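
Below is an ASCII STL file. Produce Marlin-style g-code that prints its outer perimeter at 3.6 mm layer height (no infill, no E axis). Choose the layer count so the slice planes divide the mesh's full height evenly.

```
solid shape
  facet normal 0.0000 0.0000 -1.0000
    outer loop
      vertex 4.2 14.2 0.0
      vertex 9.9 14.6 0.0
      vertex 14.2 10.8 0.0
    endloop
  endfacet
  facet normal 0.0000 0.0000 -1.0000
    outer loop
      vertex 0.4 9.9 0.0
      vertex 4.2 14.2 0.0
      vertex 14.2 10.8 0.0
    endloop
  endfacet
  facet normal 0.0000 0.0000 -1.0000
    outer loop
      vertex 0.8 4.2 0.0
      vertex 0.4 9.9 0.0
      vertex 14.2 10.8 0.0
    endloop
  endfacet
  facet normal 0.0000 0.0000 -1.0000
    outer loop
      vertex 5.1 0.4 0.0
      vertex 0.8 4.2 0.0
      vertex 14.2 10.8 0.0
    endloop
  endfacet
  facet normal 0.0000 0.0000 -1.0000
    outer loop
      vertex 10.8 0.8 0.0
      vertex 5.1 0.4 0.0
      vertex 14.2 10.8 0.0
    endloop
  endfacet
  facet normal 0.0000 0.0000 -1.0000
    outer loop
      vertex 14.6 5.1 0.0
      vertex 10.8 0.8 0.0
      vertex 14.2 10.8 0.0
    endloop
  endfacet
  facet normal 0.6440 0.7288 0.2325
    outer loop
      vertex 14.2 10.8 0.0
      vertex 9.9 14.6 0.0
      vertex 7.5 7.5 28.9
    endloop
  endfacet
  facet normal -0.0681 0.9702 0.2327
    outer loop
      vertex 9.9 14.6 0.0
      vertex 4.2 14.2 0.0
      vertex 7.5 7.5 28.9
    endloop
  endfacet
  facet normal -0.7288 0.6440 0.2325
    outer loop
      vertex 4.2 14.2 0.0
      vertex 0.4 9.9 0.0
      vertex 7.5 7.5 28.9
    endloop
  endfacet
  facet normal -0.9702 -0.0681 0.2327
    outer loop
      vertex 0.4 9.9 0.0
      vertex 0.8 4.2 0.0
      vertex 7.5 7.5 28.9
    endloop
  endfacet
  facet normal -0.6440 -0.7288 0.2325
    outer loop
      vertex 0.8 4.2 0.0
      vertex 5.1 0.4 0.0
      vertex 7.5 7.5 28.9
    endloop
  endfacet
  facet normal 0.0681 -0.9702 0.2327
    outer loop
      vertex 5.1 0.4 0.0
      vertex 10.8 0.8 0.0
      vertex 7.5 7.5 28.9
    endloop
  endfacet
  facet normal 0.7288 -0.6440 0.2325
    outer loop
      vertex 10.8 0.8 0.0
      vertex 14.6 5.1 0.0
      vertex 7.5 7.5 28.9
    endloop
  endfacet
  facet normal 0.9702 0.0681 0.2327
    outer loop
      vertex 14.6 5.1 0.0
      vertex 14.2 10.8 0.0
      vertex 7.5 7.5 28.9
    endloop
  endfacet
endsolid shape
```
; perimeter-only toolpath
G21 ; units = mm
G90 ; absolute positioning
G28 ; home
; layer 1
G0 Z3.6
G0 X13.4 Y10.4
G1 X9.6 Y13.7
G1 X4.6 Y13.4
G1 X1.3 Y9.6
G1 X1.6 Y4.6
G1 X5.4 Y1.3
G1 X10.4 Y1.6
G1 X13.7 Y5.4
G1 X13.4 Y10.4
; layer 2
G0 Z7.2
G0 X12.5 Y10.0
G1 X9.3 Y12.8
G1 X5.0 Y12.5
G1 X2.2 Y9.3
G1 X2.5 Y5.0
G1 X5.7 Y2.2
G1 X10.0 Y2.5
G1 X12.8 Y5.7
G1 X12.5 Y10.0
; layer 3
G0 Z10.8
G0 X11.7 Y9.6
G1 X9.0 Y11.9
G1 X5.4 Y11.7
G1 X3.1 Y9.0
G1 X3.3 Y5.4
G1 X6.0 Y3.1
G1 X9.6 Y3.3
G1 X11.9 Y6.0
G1 X11.7 Y9.6
; layer 4
G0 Z14.4
G0 X10.8 Y9.2
G1 X8.7 Y11.1
G1 X5.8 Y10.8
G1 X4.0 Y8.7
G1 X4.2 Y5.8
G1 X6.3 Y4.0
G1 X9.2 Y4.2
G1 X11.1 Y6.3
G1 X10.8 Y9.2
; layer 5
G0 Z18.1
G0 X10.0 Y8.7
G1 X8.4 Y10.2
G1 X6.3 Y10.0
G1 X4.8 Y8.4
G1 X5.0 Y6.3
G1 X6.6 Y4.8
G1 X8.7 Y5.0
G1 X10.2 Y6.6
G1 X10.0 Y8.7
; layer 6
G0 Z21.7
G0 X9.2 Y8.3
G1 X8.1 Y9.3
G1 X6.7 Y9.2
G1 X5.7 Y8.1
G1 X5.8 Y6.7
G1 X6.9 Y5.7
G1 X8.3 Y5.8
G1 X9.3 Y6.9
G1 X9.2 Y8.3
; layer 7
G0 Z25.3
G0 X8.3 Y7.9
G1 X7.8 Y8.4
G1 X7.1 Y8.3
G1 X6.6 Y7.8
G1 X6.7 Y7.1
G1 X7.2 Y6.6
G1 X7.9 Y6.7
G1 X8.4 Y7.2
G1 X8.3 Y7.9
M2 ; end

The solid is a regular 8-sided pyramid, base circumscribed radius ≈ 7.5 mm, apex at z ≈ 28.9 mm. Slicing at Δz = 3.6 mm — 8 equal slices spanning the solid's height, so layer i sits at z = i·h/8 — gives 7 non-empty perimeters. Each is a 8-segment closed polygon; G0 lifts to the layer z and rapids to the start vertex, then G1 traces the edges. The cross-section shrinks linearly with z (the slice at the apex is degenerate and omitted).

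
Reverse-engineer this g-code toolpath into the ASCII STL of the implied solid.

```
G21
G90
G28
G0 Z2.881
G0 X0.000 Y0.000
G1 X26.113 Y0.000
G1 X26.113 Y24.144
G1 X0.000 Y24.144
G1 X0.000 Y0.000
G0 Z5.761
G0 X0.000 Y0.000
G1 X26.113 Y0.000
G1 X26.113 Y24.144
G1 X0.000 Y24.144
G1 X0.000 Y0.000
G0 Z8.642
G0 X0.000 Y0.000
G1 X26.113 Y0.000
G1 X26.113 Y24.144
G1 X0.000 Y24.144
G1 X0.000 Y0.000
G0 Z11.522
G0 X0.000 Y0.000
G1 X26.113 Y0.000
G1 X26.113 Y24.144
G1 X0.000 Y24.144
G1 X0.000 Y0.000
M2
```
solid part
  facet normal 0.0000 0.0000 -1.0000
    outer loop
      vertex 26.113 24.144 0.000
      vertex 26.113 0.000 0.000
      vertex 0.000 0.000 0.000
    endloop
  endfacet
  facet normal 0.0000 0.0000 -1.0000
    outer loop
      vertex 0.000 24.144 0.000
      vertex 26.113 24.144 0.000
      vertex 0.000 0.000 0.000
    endloop
  endfacet
  facet normal 0.0000 0.0000 1.0000
    outer loop
      vertex 0.000 0.000 11.522
      vertex 26.113 0.000 11.522
      vertex 26.113 24.144 11.522
    endloop
  endfacet
  facet normal 0.0000 0.0000 1.0000
    outer loop
      vertex 0.000 0.000 11.522
      vertex 26.113 24.144 11.522
      vertex 0.000 24.144 11.522
    endloop
  endfacet
  facet normal 0.0000 -1.0000 0.0000
    outer loop
      vertex 0.000 0.000 0.000
      vertex 26.113 0.000 0.000
      vertex 26.113 0.000 11.522
    endloop
  endfacet
  facet normal 0.0000 -1.0000 0.0000
    outer loop
      vertex 0.000 0.000 0.000
      vertex 26.113 0.000 11.522
      vertex 0.000 0.000 11.522
    endloop
  endfacet
  facet normal 0.0000 1.0000 0.0000
    outer loop
      vertex 26.113 24.144 11.522
      vertex 26.113 24.144 0.000
      vertex 0.000 24.144 0.000
    endloop
  endfacet
  facet normal 0.0000 1.0000 0.0000
    outer loop
      vertex 0.000 24.144 11.522
      vertex 26.113 24.144 11.522
      vertex 0.000 24.144 0.000
    endloop
  endfacet
  facet normal -1.0000 0.0000 0.0000
    outer loop
      vertex 0.000 24.144 11.522
      vertex 0.000 24.144 0.000
      vertex 0.000 0.000 0.000
    endloop
  endfacet
  facet normal -1.0000 0.0000 0.0000
    outer loop
      vertex 0.000 0.000 11.522
      vertex 0.000 24.144 11.522
      vertex 0.000 0.000 0.000
    endloop
  endfacet
  facet normal 1.0000 0.0000 0.0000
    outer loop
      vertex 26.113 0.000 0.000
      vertex 26.113 24.144 0.000
      vertex 26.113 24.144 11.522
    endloop
  endfacet
  facet normal 1.0000 0.0000 0.0000
    outer loop
      vertex 26.113 0.000 0.000
      vertex 26.113 24.144 11.522
      vertex 26.113 0.000 11.522
    endloop
  endfacet
endsolid part

The G0 Z moves step by Δz≈2.881 mm. Every layer's G1 loop is the same polygon, so the solid is a straight extrusion of it from z=0 to z≈11.5. Closing with flat bottom and top caps and triangulating gives 12 facets — a rectangular box, roughly 26.1 × 24.1 mm footprint and 11.5 mm tall.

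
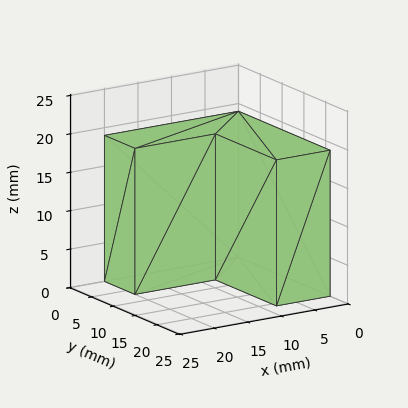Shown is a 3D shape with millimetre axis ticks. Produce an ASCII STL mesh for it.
Reading the render: the shape is an L-shaped prism: outer 20 × 21 mm, arm thicknesses ≈ 7 mm (horizontal) and 8 mm (vertical), extruded 19 mm in z (dimensions read to the nearest mm from the axis ticks). For the STL, each face is triangulated and given an outward normal.

solid part
  facet normal 0.0000 0.0000 -1.0000
    outer loop
      vertex 20.0 7.0 0.0
      vertex 20.0 0.0 0.0
      vertex 0.0 0.0 0.0
    endloop
  endfacet
  facet normal 0.0000 0.0000 -1.0000
    outer loop
      vertex 8.0 7.0 0.0
      vertex 20.0 7.0 0.0
      vertex 0.0 0.0 0.0
    endloop
  endfacet
  facet normal 0.0000 0.0000 -1.0000
    outer loop
      vertex 8.0 21.0 0.0
      vertex 8.0 7.0 0.0
      vertex 0.0 0.0 0.0
    endloop
  endfacet
  facet normal 0.0000 0.0000 -1.0000
    outer loop
      vertex 0.0 21.0 0.0
      vertex 8.0 21.0 0.0
      vertex 0.0 0.0 0.0
    endloop
  endfacet
  facet normal 0.0000 0.0000 1.0000
    outer loop
      vertex 0.0 0.0 19.0
      vertex 20.0 0.0 19.0
      vertex 20.0 7.0 19.0
    endloop
  endfacet
  facet normal 0.0000 0.0000 1.0000
    outer loop
      vertex 0.0 0.0 19.0
      vertex 20.0 7.0 19.0
      vertex 8.0 7.0 19.0
    endloop
  endfacet
  facet normal 0.0000 0.0000 1.0000
    outer loop
      vertex 0.0 0.0 19.0
      vertex 8.0 7.0 19.0
      vertex 8.0 21.0 19.0
    endloop
  endfacet
  facet normal 0.0000 0.0000 1.0000
    outer loop
      vertex 0.0 0.0 19.0
      vertex 8.0 21.0 19.0
      vertex 0.0 21.0 19.0
    endloop
  endfacet
  facet normal 0.0000 -1.0000 0.0000
    outer loop
      vertex 0.0 0.0 0.0
      vertex 20.0 0.0 0.0
      vertex 20.0 0.0 19.0
    endloop
  endfacet
  facet normal 0.0000 -1.0000 0.0000
    outer loop
      vertex 0.0 0.0 0.0
      vertex 20.0 0.0 19.0
      vertex 0.0 0.0 19.0
    endloop
  endfacet
  facet normal 1.0000 0.0000 0.0000
    outer loop
      vertex 20.0 0.0 0.0
      vertex 20.0 7.0 0.0
      vertex 20.0 7.0 19.0
    endloop
  endfacet
  facet normal 1.0000 0.0000 0.0000
    outer loop
      vertex 20.0 0.0 0.0
      vertex 20.0 7.0 19.0
      vertex 20.0 0.0 19.0
    endloop
  endfacet
  facet normal 0.0000 1.0000 0.0000
    outer loop
      vertex 20.0 7.0 0.0
      vertex 8.0 7.0 0.0
      vertex 8.0 7.0 19.0
    endloop
  endfacet
  facet normal 0.0000 1.0000 0.0000
    outer loop
      vertex 20.0 7.0 0.0
      vertex 8.0 7.0 19.0
      vertex 20.0 7.0 19.0
    endloop
  endfacet
  facet normal 1.0000 0.0000 0.0000
    outer loop
      vertex 8.0 7.0 0.0
      vertex 8.0 21.0 0.0
      vertex 8.0 21.0 19.0
    endloop
  endfacet
  facet normal 1.0000 0.0000 0.0000
    outer loop
      vertex 8.0 7.0 0.0
      vertex 8.0 21.0 19.0
      vertex 8.0 7.0 19.0
    endloop
  endfacet
  facet normal 0.0000 1.0000 0.0000
    outer loop
      vertex 8.0 21.0 0.0
      vertex 0.0 21.0 0.0
      vertex 0.0 21.0 19.0
    endloop
  endfacet
  facet normal 0.0000 1.0000 0.0000
    outer loop
      vertex 8.0 21.0 0.0
      vertex 0.0 21.0 19.0
      vertex 8.0 21.0 19.0
    endloop
  endfacet
  facet normal -1.0000 0.0000 0.0000
    outer loop
      vertex 0.0 21.0 0.0
      vertex 0.0 0.0 0.0
      vertex 0.0 0.0 19.0
    endloop
  endfacet
  facet normal -1.0000 0.0000 0.0000
    outer loop
      vertex 0.0 21.0 0.0
      vertex 0.0 0.0 19.0
      vertex 0.0 21.0 19.0
    endloop
  endfacet
endsolid part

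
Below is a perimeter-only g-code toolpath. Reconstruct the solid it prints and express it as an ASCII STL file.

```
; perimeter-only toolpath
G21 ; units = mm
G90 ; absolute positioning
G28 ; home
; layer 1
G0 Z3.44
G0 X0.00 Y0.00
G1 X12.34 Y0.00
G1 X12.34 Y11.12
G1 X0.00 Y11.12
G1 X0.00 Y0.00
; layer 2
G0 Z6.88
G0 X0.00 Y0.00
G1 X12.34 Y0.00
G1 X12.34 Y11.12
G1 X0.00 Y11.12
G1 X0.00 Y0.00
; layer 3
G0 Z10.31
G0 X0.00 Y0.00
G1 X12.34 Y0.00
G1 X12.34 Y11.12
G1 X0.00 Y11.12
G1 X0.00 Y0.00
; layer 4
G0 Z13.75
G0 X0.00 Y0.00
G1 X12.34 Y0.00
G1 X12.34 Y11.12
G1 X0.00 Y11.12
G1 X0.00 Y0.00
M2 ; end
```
solid part
  facet normal 0.0000 0.0000 -1.0000
    outer loop
      vertex 12.34 11.12 0.00
      vertex 12.34 0.00 0.00
      vertex 0.00 0.00 0.00
    endloop
  endfacet
  facet normal 0.0000 0.0000 -1.0000
    outer loop
      vertex 0.00 11.12 0.00
      vertex 12.34 11.12 0.00
      vertex 0.00 0.00 0.00
    endloop
  endfacet
  facet normal 0.0000 0.0000 1.0000
    outer loop
      vertex 0.00 0.00 13.75
      vertex 12.34 0.00 13.75
      vertex 12.34 11.12 13.75
    endloop
  endfacet
  facet normal 0.0000 0.0000 1.0000
    outer loop
      vertex 0.00 0.00 13.75
      vertex 12.34 11.12 13.75
      vertex 0.00 11.12 13.75
    endloop
  endfacet
  facet normal 0.0000 -1.0000 0.0000
    outer loop
      vertex 0.00 0.00 0.00
      vertex 12.34 0.00 0.00
      vertex 12.34 0.00 13.75
    endloop
  endfacet
  facet normal 0.0000 -1.0000 0.0000
    outer loop
      vertex 0.00 0.00 0.00
      vertex 12.34 0.00 13.75
      vertex 0.00 0.00 13.75
    endloop
  endfacet
  facet normal 0.0000 1.0000 0.0000
    outer loop
      vertex 12.34 11.12 13.75
      vertex 12.34 11.12 0.00
      vertex 0.00 11.12 0.00
    endloop
  endfacet
  facet normal 0.0000 1.0000 0.0000
    outer loop
      vertex 0.00 11.12 13.75
      vertex 12.34 11.12 13.75
      vertex 0.00 11.12 0.00
    endloop
  endfacet
  facet normal -1.0000 0.0000 0.0000
    outer loop
      vertex 0.00 11.12 13.75
      vertex 0.00 11.12 0.00
      vertex 0.00 0.00 0.00
    endloop
  endfacet
  facet normal -1.0000 0.0000 0.0000
    outer loop
      vertex 0.00 0.00 13.75
      vertex 0.00 11.12 13.75
      vertex 0.00 0.00 0.00
    endloop
  endfacet
  facet normal 1.0000 0.0000 0.0000
    outer loop
      vertex 12.34 0.00 0.00
      vertex 12.34 11.12 0.00
      vertex 12.34 11.12 13.75
    endloop
  endfacet
  facet normal 1.0000 0.0000 0.0000
    outer loop
      vertex 12.34 0.00 0.00
      vertex 12.34 11.12 13.75
      vertex 12.34 0.00 13.75
    endloop
  endfacet
endsolid part

The G0 Z moves step by Δz≈3.44 mm. Every layer's G1 loop is the same polygon, so the solid is a straight extrusion of it from z=0 to z≈13.8. Closing with flat bottom and top caps and triangulating gives 12 facets — a rectangular box, roughly 12.3 × 11.1 mm footprint and 13.8 mm tall.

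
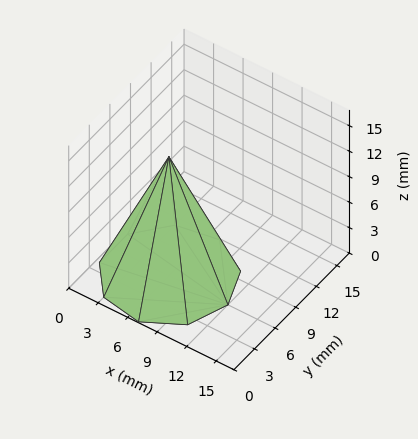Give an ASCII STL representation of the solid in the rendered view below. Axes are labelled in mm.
Reading the render: the shape is a regular 9-sided pyramid, base circumscribed radius ≈ 6 mm, apex at z ≈ 14 mm (dimensions read to the nearest mm from the axis ticks). For the STL, each face is triangulated and given an outward normal.

solid part
  facet normal 0.0000 0.0000 -1.0000
    outer loop
      vertex 7.042 11.909 0.000
      vertex 10.596 9.857 0.000
      vertex 12.000 6.000 0.000
    endloop
  endfacet
  facet normal 0.0000 0.0000 -1.0000
    outer loop
      vertex 3.000 11.196 0.000
      vertex 7.042 11.909 0.000
      vertex 12.000 6.000 0.000
    endloop
  endfacet
  facet normal 0.0000 0.0000 -1.0000
    outer loop
      vertex 0.362 8.052 0.000
      vertex 3.000 11.196 0.000
      vertex 12.000 6.000 0.000
    endloop
  endfacet
  facet normal 0.0000 0.0000 -1.0000
    outer loop
      vertex 0.362 3.948 0.000
      vertex 0.362 8.052 0.000
      vertex 12.000 6.000 0.000
    endloop
  endfacet
  facet normal 0.0000 0.0000 -1.0000
    outer loop
      vertex 3.000 0.804 0.000
      vertex 0.362 3.948 0.000
      vertex 12.000 6.000 0.000
    endloop
  endfacet
  facet normal 0.0000 0.0000 -1.0000
    outer loop
      vertex 7.042 0.091 0.000
      vertex 3.000 0.804 0.000
      vertex 12.000 6.000 0.000
    endloop
  endfacet
  facet normal 0.0000 0.0000 -1.0000
    outer loop
      vertex 10.596 2.143 0.000
      vertex 7.042 0.091 0.000
      vertex 12.000 6.000 0.000
    endloop
  endfacet
  facet normal 0.8717 0.3173 0.3736
    outer loop
      vertex 12.000 6.000 0.000
      vertex 10.596 9.857 0.000
      vertex 6.000 6.000 14.000
    endloop
  endfacet
  facet normal 0.4638 0.8033 0.3736
    outer loop
      vertex 10.596 9.857 0.000
      vertex 7.042 11.909 0.000
      vertex 6.000 6.000 14.000
    endloop
  endfacet
  facet normal -0.1611 0.9135 0.3736
    outer loop
      vertex 7.042 11.909 0.000
      vertex 3.000 11.196 0.000
      vertex 6.000 6.000 14.000
    endloop
  endfacet
  facet normal -0.7106 0.5962 0.3736
    outer loop
      vertex 3.000 11.196 0.000
      vertex 0.362 8.052 0.000
      vertex 6.000 6.000 14.000
    endloop
  endfacet
  facet normal -0.9276 0.0000 0.3736
    outer loop
      vertex 0.362 8.052 0.000
      vertex 0.362 3.948 0.000
      vertex 6.000 6.000 14.000
    endloop
  endfacet
  facet normal -0.7106 -0.5962 0.3736
    outer loop
      vertex 0.362 3.948 0.000
      vertex 3.000 0.804 0.000
      vertex 6.000 6.000 14.000
    endloop
  endfacet
  facet normal -0.1611 -0.9135 0.3736
    outer loop
      vertex 3.000 0.804 0.000
      vertex 7.042 0.091 0.000
      vertex 6.000 6.000 14.000
    endloop
  endfacet
  facet normal 0.4638 -0.8033 0.3736
    outer loop
      vertex 7.042 0.091 0.000
      vertex 10.596 2.143 0.000
      vertex 6.000 6.000 14.000
    endloop
  endfacet
  facet normal 0.8717 -0.3173 0.3736
    outer loop
      vertex 10.596 2.143 0.000
      vertex 12.000 6.000 0.000
      vertex 6.000 6.000 14.000
    endloop
  endfacet
endsolid part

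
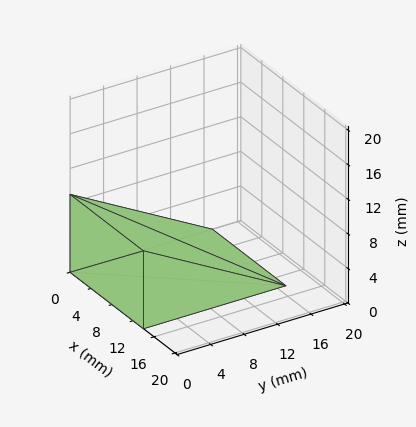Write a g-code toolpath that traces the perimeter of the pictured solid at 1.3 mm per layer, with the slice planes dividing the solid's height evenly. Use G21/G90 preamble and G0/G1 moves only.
Reading the render: the shape is a wedge (ramp): 14 × 17 mm base, rising to 9 mm along the y=0 edge and sloping linearly to z=0 at y=17 (dimensions read to the nearest mm from the axis ticks). For the g-code, the solid's height is divided into equal slices at the stated Δz and each level perimeter traced with G1 moves after a G0 lift.

; perimeter-only toolpath
G21 ; units = mm
G90 ; absolute positioning
G28 ; home
; layer 1
G0 Z1.3
G0 X0.0 Y0.0
G1 X14.0 Y0.0
G1 X14.0 Y14.6
G1 X0.0 Y14.6
G1 X0.0 Y0.0
; layer 2
G0 Z2.6
G0 X0.0 Y0.0
G1 X14.0 Y0.0
G1 X14.0 Y12.1
G1 X0.0 Y12.1
G1 X0.0 Y0.0
; layer 3
G0 Z3.9
G0 X0.0 Y0.0
G1 X14.0 Y0.0
G1 X14.0 Y9.7
G1 X0.0 Y9.7
G1 X0.0 Y0.0
; layer 4
G0 Z5.1
G0 X0.0 Y0.0
G1 X14.0 Y0.0
G1 X14.0 Y7.3
G1 X0.0 Y7.3
G1 X0.0 Y0.0
; layer 5
G0 Z6.4
G0 X0.0 Y0.0
G1 X14.0 Y0.0
G1 X14.0 Y4.9
G1 X0.0 Y4.9
G1 X0.0 Y0.0
; layer 6
G0 Z7.7
G0 X0.0 Y0.0
G1 X14.0 Y0.0
G1 X14.0 Y2.4
G1 X0.0 Y2.4
G1 X0.0 Y0.0
M2 ; end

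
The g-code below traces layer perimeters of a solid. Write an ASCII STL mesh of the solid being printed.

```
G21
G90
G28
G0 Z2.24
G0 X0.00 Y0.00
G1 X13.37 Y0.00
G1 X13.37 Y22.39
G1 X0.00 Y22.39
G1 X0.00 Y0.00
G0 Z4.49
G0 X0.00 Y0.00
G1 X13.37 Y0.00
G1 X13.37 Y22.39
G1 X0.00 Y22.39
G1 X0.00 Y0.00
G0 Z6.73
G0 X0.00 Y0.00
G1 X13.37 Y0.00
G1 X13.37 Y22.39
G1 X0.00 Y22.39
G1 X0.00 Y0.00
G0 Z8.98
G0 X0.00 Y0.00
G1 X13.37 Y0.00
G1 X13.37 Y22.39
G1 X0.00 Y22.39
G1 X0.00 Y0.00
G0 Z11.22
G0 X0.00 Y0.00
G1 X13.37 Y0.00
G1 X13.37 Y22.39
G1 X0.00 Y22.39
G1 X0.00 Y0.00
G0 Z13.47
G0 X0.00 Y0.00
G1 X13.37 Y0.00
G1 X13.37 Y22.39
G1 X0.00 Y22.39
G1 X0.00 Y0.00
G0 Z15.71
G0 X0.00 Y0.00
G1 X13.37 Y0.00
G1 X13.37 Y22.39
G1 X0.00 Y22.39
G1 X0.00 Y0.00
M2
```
solid part
  facet normal 0.0000 0.0000 -1.0000
    outer loop
      vertex 13.37 22.39 0.00
      vertex 13.37 0.00 0.00
      vertex 0.00 0.00 0.00
    endloop
  endfacet
  facet normal 0.0000 0.0000 -1.0000
    outer loop
      vertex 0.00 22.39 0.00
      vertex 13.37 22.39 0.00
      vertex 0.00 0.00 0.00
    endloop
  endfacet
  facet normal 0.0000 0.0000 1.0000
    outer loop
      vertex 0.00 0.00 15.71
      vertex 13.37 0.00 15.71
      vertex 13.37 22.39 15.71
    endloop
  endfacet
  facet normal 0.0000 0.0000 1.0000
    outer loop
      vertex 0.00 0.00 15.71
      vertex 13.37 22.39 15.71
      vertex 0.00 22.39 15.71
    endloop
  endfacet
  facet normal 0.0000 -1.0000 0.0000
    outer loop
      vertex 0.00 0.00 0.00
      vertex 13.37 0.00 0.00
      vertex 13.37 0.00 15.71
    endloop
  endfacet
  facet normal 0.0000 -1.0000 0.0000
    outer loop
      vertex 0.00 0.00 0.00
      vertex 13.37 0.00 15.71
      vertex 0.00 0.00 15.71
    endloop
  endfacet
  facet normal 0.0000 1.0000 0.0000
    outer loop
      vertex 13.37 22.39 15.71
      vertex 13.37 22.39 0.00
      vertex 0.00 22.39 0.00
    endloop
  endfacet
  facet normal 0.0000 1.0000 0.0000
    outer loop
      vertex 0.00 22.39 15.71
      vertex 13.37 22.39 15.71
      vertex 0.00 22.39 0.00
    endloop
  endfacet
  facet normal -1.0000 0.0000 0.0000
    outer loop
      vertex 0.00 22.39 15.71
      vertex 0.00 22.39 0.00
      vertex 0.00 0.00 0.00
    endloop
  endfacet
  facet normal -1.0000 0.0000 0.0000
    outer loop
      vertex 0.00 0.00 15.71
      vertex 0.00 22.39 15.71
      vertex 0.00 0.00 0.00
    endloop
  endfacet
  facet normal 1.0000 0.0000 0.0000
    outer loop
      vertex 13.37 0.00 0.00
      vertex 13.37 22.39 0.00
      vertex 13.37 22.39 15.71
    endloop
  endfacet
  facet normal 1.0000 0.0000 0.0000
    outer loop
      vertex 13.37 0.00 0.00
      vertex 13.37 22.39 15.71
      vertex 13.37 0.00 15.71
    endloop
  endfacet
endsolid part

The G0 Z moves step by Δz≈2.24 mm. Every layer's G1 loop is the same polygon, so the solid is a straight extrusion of it from z=0 to z≈15.7. Closing with flat bottom and top caps and triangulating gives 12 facets — a rectangular box, roughly 13.4 × 22.4 mm footprint and 15.7 mm tall.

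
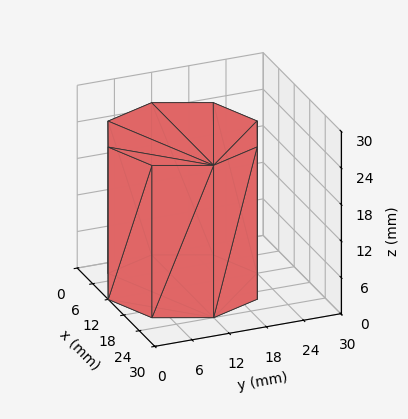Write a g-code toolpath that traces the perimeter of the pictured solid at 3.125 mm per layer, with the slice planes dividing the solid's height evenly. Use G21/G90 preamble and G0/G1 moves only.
Reading the render: the shape is a regular 8-sided prism (a cylinder approximated with 8 flat sides), circumscribed radius ≈ 12 mm, height ≈ 25 mm (dimensions read to the nearest mm from the axis ticks). For the g-code, the solid's height is divided into equal slices at the stated Δz and each level perimeter traced with G1 moves after a G0 lift.

; perimeter-only toolpath
G21 ; units = mm
G90 ; absolute positioning
G28 ; home
; layer 1
G0 Z3.125
G0 X24.000 Y12.000
G1 X20.485 Y20.485
G1 X12.000 Y24.000
G1 X3.515 Y20.485
G1 X0.000 Y12.000
G1 X3.515 Y3.515
G1 X12.000 Y0.000
G1 X20.485 Y3.515
G1 X24.000 Y12.000
; layer 2
G0 Z6.250
G0 X24.000 Y12.000
G1 X20.485 Y20.485
G1 X12.000 Y24.000
G1 X3.515 Y20.485
G1 X0.000 Y12.000
G1 X3.515 Y3.515
G1 X12.000 Y0.000
G1 X20.485 Y3.515
G1 X24.000 Y12.000
; layer 3
G0 Z9.375
G0 X24.000 Y12.000
G1 X20.485 Y20.485
G1 X12.000 Y24.000
G1 X3.515 Y20.485
G1 X0.000 Y12.000
G1 X3.515 Y3.515
G1 X12.000 Y0.000
G1 X20.485 Y3.515
G1 X24.000 Y12.000
; layer 4
G0 Z12.500
G0 X24.000 Y12.000
G1 X20.485 Y20.485
G1 X12.000 Y24.000
G1 X3.515 Y20.485
G1 X0.000 Y12.000
G1 X3.515 Y3.515
G1 X12.000 Y0.000
G1 X20.485 Y3.515
G1 X24.000 Y12.000
; layer 5
G0 Z15.625
G0 X24.000 Y12.000
G1 X20.485 Y20.485
G1 X12.000 Y24.000
G1 X3.515 Y20.485
G1 X0.000 Y12.000
G1 X3.515 Y3.515
G1 X12.000 Y0.000
G1 X20.485 Y3.515
G1 X24.000 Y12.000
; layer 6
G0 Z18.750
G0 X24.000 Y12.000
G1 X20.485 Y20.485
G1 X12.000 Y24.000
G1 X3.515 Y20.485
G1 X0.000 Y12.000
G1 X3.515 Y3.515
G1 X12.000 Y0.000
G1 X20.485 Y3.515
G1 X24.000 Y12.000
; layer 7
G0 Z21.875
G0 X24.000 Y12.000
G1 X20.485 Y20.485
G1 X12.000 Y24.000
G1 X3.515 Y20.485
G1 X0.000 Y12.000
G1 X3.515 Y3.515
G1 X12.000 Y0.000
G1 X20.485 Y3.515
G1 X24.000 Y12.000
; layer 8
G0 Z25.000
G0 X24.000 Y12.000
G1 X20.485 Y20.485
G1 X12.000 Y24.000
G1 X3.515 Y20.485
G1 X0.000 Y12.000
G1 X3.515 Y3.515
G1 X12.000 Y0.000
G1 X20.485 Y3.515
G1 X24.000 Y12.000
M2 ; end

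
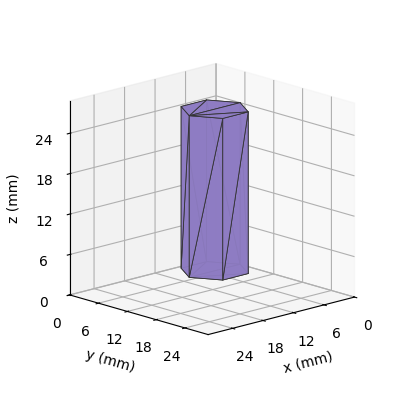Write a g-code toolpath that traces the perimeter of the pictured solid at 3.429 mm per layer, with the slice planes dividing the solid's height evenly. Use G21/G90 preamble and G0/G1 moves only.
Reading the render: the shape is a regular 6-sided prism (a cylinder approximated with 6 flat sides), circumscribed radius ≈ 5 mm, height ≈ 24 mm (dimensions read to the nearest mm from the axis ticks). For the g-code, the solid's height is divided into equal slices at the stated Δz and each level perimeter traced with G1 moves after a G0 lift.

; perimeter-only toolpath
G21 ; units = mm
G90 ; absolute positioning
G28 ; home
; layer 1
G0 Z3.429
G0 X10.000 Y5.000
G1 X7.500 Y9.330
G1 X2.500 Y9.330
G1 X0.000 Y5.000
G1 X2.500 Y0.670
G1 X7.500 Y0.670
G1 X10.000 Y5.000
; layer 2
G0 Z6.857
G0 X10.000 Y5.000
G1 X7.500 Y9.330
G1 X2.500 Y9.330
G1 X0.000 Y5.000
G1 X2.500 Y0.670
G1 X7.500 Y0.670
G1 X10.000 Y5.000
; layer 3
G0 Z10.286
G0 X10.000 Y5.000
G1 X7.500 Y9.330
G1 X2.500 Y9.330
G1 X0.000 Y5.000
G1 X2.500 Y0.670
G1 X7.500 Y0.670
G1 X10.000 Y5.000
; layer 4
G0 Z13.714
G0 X10.000 Y5.000
G1 X7.500 Y9.330
G1 X2.500 Y9.330
G1 X0.000 Y5.000
G1 X2.500 Y0.670
G1 X7.500 Y0.670
G1 X10.000 Y5.000
; layer 5
G0 Z17.143
G0 X10.000 Y5.000
G1 X7.500 Y9.330
G1 X2.500 Y9.330
G1 X0.000 Y5.000
G1 X2.500 Y0.670
G1 X7.500 Y0.670
G1 X10.000 Y5.000
; layer 6
G0 Z20.571
G0 X10.000 Y5.000
G1 X7.500 Y9.330
G1 X2.500 Y9.330
G1 X0.000 Y5.000
G1 X2.500 Y0.670
G1 X7.500 Y0.670
G1 X10.000 Y5.000
; layer 7
G0 Z24.000
G0 X10.000 Y5.000
G1 X7.500 Y9.330
G1 X2.500 Y9.330
G1 X0.000 Y5.000
G1 X2.500 Y0.670
G1 X7.500 Y0.670
G1 X10.000 Y5.000
M2 ; end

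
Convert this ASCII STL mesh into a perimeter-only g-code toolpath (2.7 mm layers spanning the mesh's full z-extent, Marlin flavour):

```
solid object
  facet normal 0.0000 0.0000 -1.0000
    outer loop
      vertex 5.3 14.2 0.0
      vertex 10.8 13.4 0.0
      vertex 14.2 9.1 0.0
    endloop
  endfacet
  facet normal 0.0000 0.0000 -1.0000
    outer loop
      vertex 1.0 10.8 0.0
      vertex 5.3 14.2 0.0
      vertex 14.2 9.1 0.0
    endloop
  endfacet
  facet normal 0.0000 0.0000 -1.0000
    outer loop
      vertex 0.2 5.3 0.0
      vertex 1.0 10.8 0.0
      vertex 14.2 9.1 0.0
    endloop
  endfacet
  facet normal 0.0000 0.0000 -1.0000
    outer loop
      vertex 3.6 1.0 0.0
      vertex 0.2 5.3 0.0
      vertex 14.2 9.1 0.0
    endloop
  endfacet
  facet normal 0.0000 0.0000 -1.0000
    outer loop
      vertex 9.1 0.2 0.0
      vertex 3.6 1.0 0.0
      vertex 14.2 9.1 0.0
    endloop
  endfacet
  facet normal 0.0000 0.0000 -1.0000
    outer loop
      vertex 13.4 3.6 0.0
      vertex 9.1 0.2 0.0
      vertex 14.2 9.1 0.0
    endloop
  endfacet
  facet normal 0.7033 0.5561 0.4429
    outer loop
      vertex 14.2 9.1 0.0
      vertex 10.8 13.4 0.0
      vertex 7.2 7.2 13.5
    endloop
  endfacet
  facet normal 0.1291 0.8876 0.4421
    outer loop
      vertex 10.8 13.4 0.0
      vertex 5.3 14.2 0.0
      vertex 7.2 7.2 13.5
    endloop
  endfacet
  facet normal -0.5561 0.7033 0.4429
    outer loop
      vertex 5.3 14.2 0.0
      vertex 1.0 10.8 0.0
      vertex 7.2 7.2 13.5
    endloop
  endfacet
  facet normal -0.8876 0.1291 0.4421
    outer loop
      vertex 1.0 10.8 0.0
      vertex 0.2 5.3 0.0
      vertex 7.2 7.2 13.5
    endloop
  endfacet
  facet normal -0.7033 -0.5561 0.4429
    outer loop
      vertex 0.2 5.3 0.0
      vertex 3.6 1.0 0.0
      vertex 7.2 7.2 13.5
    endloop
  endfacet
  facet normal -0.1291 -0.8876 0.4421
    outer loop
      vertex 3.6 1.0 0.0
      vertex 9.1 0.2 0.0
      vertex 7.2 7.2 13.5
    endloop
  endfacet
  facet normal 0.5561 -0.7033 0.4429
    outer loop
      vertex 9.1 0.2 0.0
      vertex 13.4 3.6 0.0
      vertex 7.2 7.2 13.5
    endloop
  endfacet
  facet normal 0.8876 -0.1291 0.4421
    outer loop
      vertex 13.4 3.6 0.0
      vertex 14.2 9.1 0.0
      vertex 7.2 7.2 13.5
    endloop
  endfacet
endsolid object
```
; perimeter-only toolpath
G21 ; units = mm
G90 ; absolute positioning
G28 ; home
; layer 1
G0 Z2.7
G0 X12.8 Y8.7
G1 X10.1 Y12.2
G1 X5.7 Y12.8
G1 X2.2 Y10.1
G1 X1.6 Y5.7
G1 X4.3 Y2.2
G1 X8.7 Y1.6
G1 X12.2 Y4.3
G1 X12.8 Y8.7
; layer 2
G0 Z5.4
G0 X11.4 Y8.3
G1 X9.4 Y10.9
G1 X6.1 Y11.4
G1 X3.5 Y9.4
G1 X3.0 Y6.1
G1 X5.0 Y3.5
G1 X8.3 Y3.0
G1 X10.9 Y5.0
G1 X11.4 Y8.3
; layer 3
G0 Z8.1
G0 X10.0 Y8.0
G1 X8.6 Y9.7
G1 X6.4 Y10.0
G1 X4.7 Y8.6
G1 X4.4 Y6.4
G1 X5.8 Y4.7
G1 X8.0 Y4.4
G1 X9.7 Y5.8
G1 X10.0 Y8.0
; layer 4
G0 Z10.8
G0 X8.6 Y7.6
G1 X7.9 Y8.4
G1 X6.8 Y8.6
G1 X6.0 Y7.9
G1 X5.8 Y6.8
G1 X6.5 Y6.0
G1 X7.6 Y5.8
G1 X8.4 Y6.5
G1 X8.6 Y7.6
M2 ; end

The solid is a regular 8-sided pyramid, base circumscribed radius ≈ 7.2 mm, apex at z ≈ 13.5 mm. Slicing at Δz = 2.7 mm — 5 equal slices spanning the solid's height, so layer i sits at z = i·h/5 — gives 4 non-empty perimeters. Each is a 8-segment closed polygon; G0 lifts to the layer z and rapids to the start vertex, then G1 traces the edges. The cross-section shrinks linearly with z (the slice at the apex is degenerate and omitted).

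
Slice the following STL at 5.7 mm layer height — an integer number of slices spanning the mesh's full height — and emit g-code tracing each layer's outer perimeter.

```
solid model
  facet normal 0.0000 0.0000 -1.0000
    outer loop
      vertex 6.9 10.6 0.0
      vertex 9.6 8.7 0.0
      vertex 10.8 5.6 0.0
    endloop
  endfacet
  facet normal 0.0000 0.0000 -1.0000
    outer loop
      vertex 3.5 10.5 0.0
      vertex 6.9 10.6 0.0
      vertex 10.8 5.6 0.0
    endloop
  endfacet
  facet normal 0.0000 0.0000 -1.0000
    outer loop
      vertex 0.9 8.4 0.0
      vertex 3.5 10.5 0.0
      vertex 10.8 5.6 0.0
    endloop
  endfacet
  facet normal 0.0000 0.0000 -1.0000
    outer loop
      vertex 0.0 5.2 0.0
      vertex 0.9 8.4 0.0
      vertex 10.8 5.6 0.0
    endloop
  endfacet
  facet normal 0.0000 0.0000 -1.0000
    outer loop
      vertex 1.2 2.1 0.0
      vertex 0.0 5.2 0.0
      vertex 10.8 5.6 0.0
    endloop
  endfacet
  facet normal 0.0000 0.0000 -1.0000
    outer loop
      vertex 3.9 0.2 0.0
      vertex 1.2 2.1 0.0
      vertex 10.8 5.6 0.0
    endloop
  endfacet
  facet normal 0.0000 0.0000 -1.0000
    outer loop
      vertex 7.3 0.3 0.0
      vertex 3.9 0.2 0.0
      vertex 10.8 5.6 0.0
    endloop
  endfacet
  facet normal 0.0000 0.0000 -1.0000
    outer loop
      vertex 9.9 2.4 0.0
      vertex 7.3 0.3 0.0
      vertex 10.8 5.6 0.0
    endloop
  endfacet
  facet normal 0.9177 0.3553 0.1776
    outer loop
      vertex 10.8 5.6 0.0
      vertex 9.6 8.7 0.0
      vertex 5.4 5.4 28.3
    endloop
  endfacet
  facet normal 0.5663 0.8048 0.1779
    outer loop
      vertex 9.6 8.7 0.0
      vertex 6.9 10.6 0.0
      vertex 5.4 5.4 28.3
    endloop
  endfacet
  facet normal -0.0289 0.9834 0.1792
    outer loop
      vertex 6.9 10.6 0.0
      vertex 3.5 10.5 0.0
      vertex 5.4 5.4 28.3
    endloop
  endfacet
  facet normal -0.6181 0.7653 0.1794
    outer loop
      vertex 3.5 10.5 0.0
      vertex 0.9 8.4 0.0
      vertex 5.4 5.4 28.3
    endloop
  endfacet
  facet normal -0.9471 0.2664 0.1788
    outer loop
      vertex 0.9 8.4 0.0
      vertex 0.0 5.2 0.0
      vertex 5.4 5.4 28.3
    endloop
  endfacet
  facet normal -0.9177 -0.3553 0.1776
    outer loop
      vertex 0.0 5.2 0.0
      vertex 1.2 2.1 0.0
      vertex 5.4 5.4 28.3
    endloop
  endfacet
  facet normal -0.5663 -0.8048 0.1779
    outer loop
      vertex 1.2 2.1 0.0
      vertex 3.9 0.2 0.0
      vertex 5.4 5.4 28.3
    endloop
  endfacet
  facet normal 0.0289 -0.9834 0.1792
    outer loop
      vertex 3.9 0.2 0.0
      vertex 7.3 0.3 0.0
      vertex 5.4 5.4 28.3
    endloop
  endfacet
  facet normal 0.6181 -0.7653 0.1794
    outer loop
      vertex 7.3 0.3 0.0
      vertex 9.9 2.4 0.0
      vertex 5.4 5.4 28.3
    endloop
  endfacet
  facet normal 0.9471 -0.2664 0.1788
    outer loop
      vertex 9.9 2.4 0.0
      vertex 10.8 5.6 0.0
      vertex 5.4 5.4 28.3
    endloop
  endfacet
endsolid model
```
; perimeter-only toolpath
G21 ; units = mm
G90 ; absolute positioning
G28 ; home
; layer 1
G0 Z5.7
G0 X9.7 Y5.6
G1 X8.8 Y8.0
G1 X6.6 Y9.6
G1 X3.9 Y9.5
G1 X1.8 Y7.8
G1 X1.1 Y5.2
G1 X2.0 Y2.8
G1 X4.2 Y1.2
G1 X6.9 Y1.3
G1 X9.0 Y3.0
G1 X9.7 Y5.6
; layer 2
G0 Z11.3
G0 X8.6 Y5.5
G1 X7.9 Y7.4
G1 X6.3 Y8.5
G1 X4.3 Y8.5
G1 X2.7 Y7.2
G1 X2.2 Y5.3
G1 X2.9 Y3.4
G1 X4.5 Y2.3
G1 X6.5 Y2.3
G1 X8.1 Y3.6
G1 X8.6 Y5.5
; layer 3
G0 Z17.0
G0 X7.6 Y5.5
G1 X7.1 Y6.7
G1 X6.0 Y7.5
G1 X4.6 Y7.4
G1 X3.6 Y6.6
G1 X3.2 Y5.3
G1 X3.7 Y4.1
G1 X4.8 Y3.3
G1 X6.2 Y3.4
G1 X7.2 Y4.2
G1 X7.6 Y5.5
; layer 4
G0 Z22.6
G0 X6.5 Y5.4
G1 X6.2 Y6.1
G1 X5.7 Y6.4
G1 X5.0 Y6.4
G1 X4.5 Y6.0
G1 X4.3 Y5.4
G1 X4.6 Y4.7
G1 X5.1 Y4.4
G1 X5.8 Y4.4
G1 X6.3 Y4.8
G1 X6.5 Y5.4
M2 ; end

The solid is a regular 10-sided pyramid, base circumscribed radius ≈ 5.4 mm, apex at z ≈ 28.3 mm. Slicing at Δz = 5.7 mm — 5 equal slices spanning the solid's height, so layer i sits at z = i·h/5 — gives 4 non-empty perimeters. Each is a 10-segment closed polygon; G0 lifts to the layer z and rapids to the start vertex, then G1 traces the edges. The cross-section shrinks linearly with z (the slice at the apex is degenerate and omitted).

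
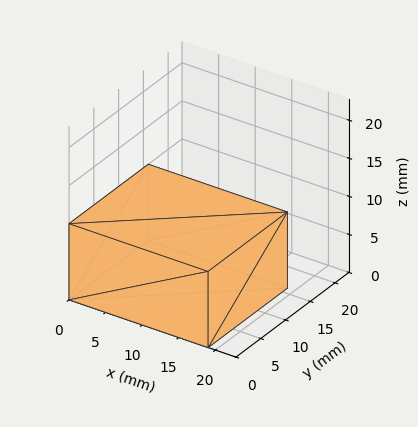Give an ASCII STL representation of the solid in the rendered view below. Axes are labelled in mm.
Reading the render: the shape is a rectangular box, roughly 19 × 16 mm footprint and 10 mm tall (dimensions read to the nearest mm from the axis ticks). For the STL, each face is triangulated and given an outward normal.

solid part
  facet normal 0.0000 0.0000 -1.0000
    outer loop
      vertex 19.000 16.000 0.000
      vertex 19.000 0.000 0.000
      vertex 0.000 0.000 0.000
    endloop
  endfacet
  facet normal 0.0000 0.0000 -1.0000
    outer loop
      vertex 0.000 16.000 0.000
      vertex 19.000 16.000 0.000
      vertex 0.000 0.000 0.000
    endloop
  endfacet
  facet normal 0.0000 0.0000 1.0000
    outer loop
      vertex 0.000 0.000 10.000
      vertex 19.000 0.000 10.000
      vertex 19.000 16.000 10.000
    endloop
  endfacet
  facet normal 0.0000 0.0000 1.0000
    outer loop
      vertex 0.000 0.000 10.000
      vertex 19.000 16.000 10.000
      vertex 0.000 16.000 10.000
    endloop
  endfacet
  facet normal 0.0000 -1.0000 0.0000
    outer loop
      vertex 0.000 0.000 0.000
      vertex 19.000 0.000 0.000
      vertex 19.000 0.000 10.000
    endloop
  endfacet
  facet normal 0.0000 -1.0000 0.0000
    outer loop
      vertex 0.000 0.000 0.000
      vertex 19.000 0.000 10.000
      vertex 0.000 0.000 10.000
    endloop
  endfacet
  facet normal 0.0000 1.0000 0.0000
    outer loop
      vertex 19.000 16.000 10.000
      vertex 19.000 16.000 0.000
      vertex 0.000 16.000 0.000
    endloop
  endfacet
  facet normal 0.0000 1.0000 0.0000
    outer loop
      vertex 0.000 16.000 10.000
      vertex 19.000 16.000 10.000
      vertex 0.000 16.000 0.000
    endloop
  endfacet
  facet normal -1.0000 0.0000 0.0000
    outer loop
      vertex 0.000 16.000 10.000
      vertex 0.000 16.000 0.000
      vertex 0.000 0.000 0.000
    endloop
  endfacet
  facet normal -1.0000 0.0000 0.0000
    outer loop
      vertex 0.000 0.000 10.000
      vertex 0.000 16.000 10.000
      vertex 0.000 0.000 0.000
    endloop
  endfacet
  facet normal 1.0000 0.0000 0.0000
    outer loop
      vertex 19.000 0.000 0.000
      vertex 19.000 16.000 0.000
      vertex 19.000 16.000 10.000
    endloop
  endfacet
  facet normal 1.0000 0.0000 0.0000
    outer loop
      vertex 19.000 0.000 0.000
      vertex 19.000 16.000 10.000
      vertex 19.000 0.000 10.000
    endloop
  endfacet
endsolid part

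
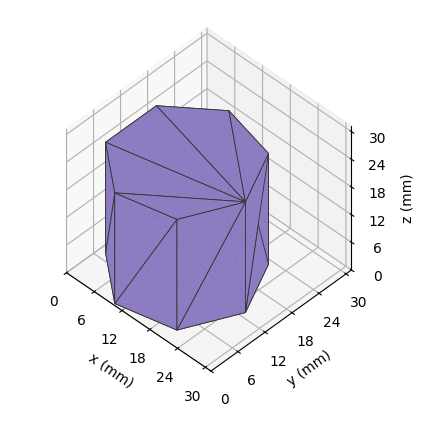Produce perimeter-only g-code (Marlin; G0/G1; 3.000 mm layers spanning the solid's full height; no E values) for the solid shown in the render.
Reading the render: the shape is a regular 7-sided prism (a cylinder approximated with 7 flat sides), circumscribed radius ≈ 13 mm, height ≈ 24 mm (dimensions read to the nearest mm from the axis ticks). For the g-code, the solid's height is divided into equal slices at the stated Δz and each level perimeter traced with G1 moves after a G0 lift.

; perimeter-only toolpath
G21 ; units = mm
G90 ; absolute positioning
G28 ; home
; layer 1
G0 Z3.000
G0 X26.000 Y13.000
G1 X21.105 Y23.164
G1 X10.107 Y25.674
G1 X1.287 Y18.640
G1 X1.287 Y7.360
G1 X10.107 Y0.326
G1 X21.105 Y2.836
G1 X26.000 Y13.000
; layer 2
G0 Z6.000
G0 X26.000 Y13.000
G1 X21.105 Y23.164
G1 X10.107 Y25.674
G1 X1.287 Y18.640
G1 X1.287 Y7.360
G1 X10.107 Y0.326
G1 X21.105 Y2.836
G1 X26.000 Y13.000
; layer 3
G0 Z9.000
G0 X26.000 Y13.000
G1 X21.105 Y23.164
G1 X10.107 Y25.674
G1 X1.287 Y18.640
G1 X1.287 Y7.360
G1 X10.107 Y0.326
G1 X21.105 Y2.836
G1 X26.000 Y13.000
; layer 4
G0 Z12.000
G0 X26.000 Y13.000
G1 X21.105 Y23.164
G1 X10.107 Y25.674
G1 X1.287 Y18.640
G1 X1.287 Y7.360
G1 X10.107 Y0.326
G1 X21.105 Y2.836
G1 X26.000 Y13.000
; layer 5
G0 Z15.000
G0 X26.000 Y13.000
G1 X21.105 Y23.164
G1 X10.107 Y25.674
G1 X1.287 Y18.640
G1 X1.287 Y7.360
G1 X10.107 Y0.326
G1 X21.105 Y2.836
G1 X26.000 Y13.000
; layer 6
G0 Z18.000
G0 X26.000 Y13.000
G1 X21.105 Y23.164
G1 X10.107 Y25.674
G1 X1.287 Y18.640
G1 X1.287 Y7.360
G1 X10.107 Y0.326
G1 X21.105 Y2.836
G1 X26.000 Y13.000
; layer 7
G0 Z21.000
G0 X26.000 Y13.000
G1 X21.105 Y23.164
G1 X10.107 Y25.674
G1 X1.287 Y18.640
G1 X1.287 Y7.360
G1 X10.107 Y0.326
G1 X21.105 Y2.836
G1 X26.000 Y13.000
; layer 8
G0 Z24.000
G0 X26.000 Y13.000
G1 X21.105 Y23.164
G1 X10.107 Y25.674
G1 X1.287 Y18.640
G1 X1.287 Y7.360
G1 X10.107 Y0.326
G1 X21.105 Y2.836
G1 X26.000 Y13.000
M2 ; end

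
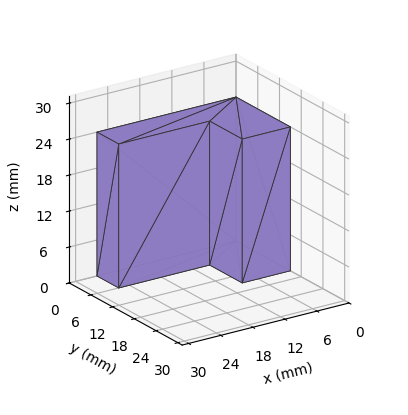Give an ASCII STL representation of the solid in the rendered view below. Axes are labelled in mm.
Reading the render: the shape is an L-shaped prism: outer 26 × 15 mm, arm thicknesses ≈ 6 mm (horizontal) and 9 mm (vertical), extruded 24 mm in z (dimensions read to the nearest mm from the axis ticks). For the STL, each face is triangulated and given an outward normal.

solid part
  facet normal 0.0000 0.0000 -1.0000
    outer loop
      vertex 26.0 6.0 0.0
      vertex 26.0 0.0 0.0
      vertex 0.0 0.0 0.0
    endloop
  endfacet
  facet normal 0.0000 0.0000 -1.0000
    outer loop
      vertex 9.0 6.0 0.0
      vertex 26.0 6.0 0.0
      vertex 0.0 0.0 0.0
    endloop
  endfacet
  facet normal 0.0000 0.0000 -1.0000
    outer loop
      vertex 9.0 15.0 0.0
      vertex 9.0 6.0 0.0
      vertex 0.0 0.0 0.0
    endloop
  endfacet
  facet normal 0.0000 0.0000 -1.0000
    outer loop
      vertex 0.0 15.0 0.0
      vertex 9.0 15.0 0.0
      vertex 0.0 0.0 0.0
    endloop
  endfacet
  facet normal 0.0000 0.0000 1.0000
    outer loop
      vertex 0.0 0.0 24.0
      vertex 26.0 0.0 24.0
      vertex 26.0 6.0 24.0
    endloop
  endfacet
  facet normal 0.0000 0.0000 1.0000
    outer loop
      vertex 0.0 0.0 24.0
      vertex 26.0 6.0 24.0
      vertex 9.0 6.0 24.0
    endloop
  endfacet
  facet normal 0.0000 0.0000 1.0000
    outer loop
      vertex 0.0 0.0 24.0
      vertex 9.0 6.0 24.0
      vertex 9.0 15.0 24.0
    endloop
  endfacet
  facet normal 0.0000 0.0000 1.0000
    outer loop
      vertex 0.0 0.0 24.0
      vertex 9.0 15.0 24.0
      vertex 0.0 15.0 24.0
    endloop
  endfacet
  facet normal 0.0000 -1.0000 0.0000
    outer loop
      vertex 0.0 0.0 0.0
      vertex 26.0 0.0 0.0
      vertex 26.0 0.0 24.0
    endloop
  endfacet
  facet normal 0.0000 -1.0000 0.0000
    outer loop
      vertex 0.0 0.0 0.0
      vertex 26.0 0.0 24.0
      vertex 0.0 0.0 24.0
    endloop
  endfacet
  facet normal 1.0000 0.0000 0.0000
    outer loop
      vertex 26.0 0.0 0.0
      vertex 26.0 6.0 0.0
      vertex 26.0 6.0 24.0
    endloop
  endfacet
  facet normal 1.0000 0.0000 0.0000
    outer loop
      vertex 26.0 0.0 0.0
      vertex 26.0 6.0 24.0
      vertex 26.0 0.0 24.0
    endloop
  endfacet
  facet normal 0.0000 1.0000 0.0000
    outer loop
      vertex 26.0 6.0 0.0
      vertex 9.0 6.0 0.0
      vertex 9.0 6.0 24.0
    endloop
  endfacet
  facet normal 0.0000 1.0000 0.0000
    outer loop
      vertex 26.0 6.0 0.0
      vertex 9.0 6.0 24.0
      vertex 26.0 6.0 24.0
    endloop
  endfacet
  facet normal 1.0000 0.0000 0.0000
    outer loop
      vertex 9.0 6.0 0.0
      vertex 9.0 15.0 0.0
      vertex 9.0 15.0 24.0
    endloop
  endfacet
  facet normal 1.0000 0.0000 0.0000
    outer loop
      vertex 9.0 6.0 0.0
      vertex 9.0 15.0 24.0
      vertex 9.0 6.0 24.0
    endloop
  endfacet
  facet normal 0.0000 1.0000 0.0000
    outer loop
      vertex 9.0 15.0 0.0
      vertex 0.0 15.0 0.0
      vertex 0.0 15.0 24.0
    endloop
  endfacet
  facet normal 0.0000 1.0000 0.0000
    outer loop
      vertex 9.0 15.0 0.0
      vertex 0.0 15.0 24.0
      vertex 9.0 15.0 24.0
    endloop
  endfacet
  facet normal -1.0000 0.0000 0.0000
    outer loop
      vertex 0.0 15.0 0.0
      vertex 0.0 0.0 0.0
      vertex 0.0 0.0 24.0
    endloop
  endfacet
  facet normal -1.0000 0.0000 0.0000
    outer loop
      vertex 0.0 15.0 0.0
      vertex 0.0 0.0 24.0
      vertex 0.0 15.0 24.0
    endloop
  endfacet
endsolid part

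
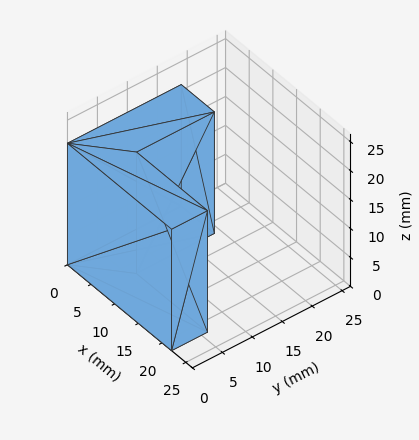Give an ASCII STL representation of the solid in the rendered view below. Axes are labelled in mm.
Reading the render: the shape is an L-shaped prism: outer 22 × 19 mm, arm thicknesses ≈ 6 mm (horizontal) and 7 mm (vertical), extruded 21 mm in z (dimensions read to the nearest mm from the axis ticks). For the STL, each face is triangulated and given an outward normal.

solid part
  facet normal 0.0000 0.0000 -1.0000
    outer loop
      vertex 22.00 6.00 0.00
      vertex 22.00 0.00 0.00
      vertex 0.00 0.00 0.00
    endloop
  endfacet
  facet normal 0.0000 0.0000 -1.0000
    outer loop
      vertex 7.00 6.00 0.00
      vertex 22.00 6.00 0.00
      vertex 0.00 0.00 0.00
    endloop
  endfacet
  facet normal 0.0000 0.0000 -1.0000
    outer loop
      vertex 7.00 19.00 0.00
      vertex 7.00 6.00 0.00
      vertex 0.00 0.00 0.00
    endloop
  endfacet
  facet normal 0.0000 0.0000 -1.0000
    outer loop
      vertex 0.00 19.00 0.00
      vertex 7.00 19.00 0.00
      vertex 0.00 0.00 0.00
    endloop
  endfacet
  facet normal 0.0000 0.0000 1.0000
    outer loop
      vertex 0.00 0.00 21.00
      vertex 22.00 0.00 21.00
      vertex 22.00 6.00 21.00
    endloop
  endfacet
  facet normal 0.0000 0.0000 1.0000
    outer loop
      vertex 0.00 0.00 21.00
      vertex 22.00 6.00 21.00
      vertex 7.00 6.00 21.00
    endloop
  endfacet
  facet normal 0.0000 0.0000 1.0000
    outer loop
      vertex 0.00 0.00 21.00
      vertex 7.00 6.00 21.00
      vertex 7.00 19.00 21.00
    endloop
  endfacet
  facet normal 0.0000 0.0000 1.0000
    outer loop
      vertex 0.00 0.00 21.00
      vertex 7.00 19.00 21.00
      vertex 0.00 19.00 21.00
    endloop
  endfacet
  facet normal 0.0000 -1.0000 0.0000
    outer loop
      vertex 0.00 0.00 0.00
      vertex 22.00 0.00 0.00
      vertex 22.00 0.00 21.00
    endloop
  endfacet
  facet normal 0.0000 -1.0000 0.0000
    outer loop
      vertex 0.00 0.00 0.00
      vertex 22.00 0.00 21.00
      vertex 0.00 0.00 21.00
    endloop
  endfacet
  facet normal 1.0000 0.0000 0.0000
    outer loop
      vertex 22.00 0.00 0.00
      vertex 22.00 6.00 0.00
      vertex 22.00 6.00 21.00
    endloop
  endfacet
  facet normal 1.0000 0.0000 0.0000
    outer loop
      vertex 22.00 0.00 0.00
      vertex 22.00 6.00 21.00
      vertex 22.00 0.00 21.00
    endloop
  endfacet
  facet normal 0.0000 1.0000 0.0000
    outer loop
      vertex 22.00 6.00 0.00
      vertex 7.00 6.00 0.00
      vertex 7.00 6.00 21.00
    endloop
  endfacet
  facet normal 0.0000 1.0000 0.0000
    outer loop
      vertex 22.00 6.00 0.00
      vertex 7.00 6.00 21.00
      vertex 22.00 6.00 21.00
    endloop
  endfacet
  facet normal 1.0000 0.0000 0.0000
    outer loop
      vertex 7.00 6.00 0.00
      vertex 7.00 19.00 0.00
      vertex 7.00 19.00 21.00
    endloop
  endfacet
  facet normal 1.0000 0.0000 0.0000
    outer loop
      vertex 7.00 6.00 0.00
      vertex 7.00 19.00 21.00
      vertex 7.00 6.00 21.00
    endloop
  endfacet
  facet normal 0.0000 1.0000 0.0000
    outer loop
      vertex 7.00 19.00 0.00
      vertex 0.00 19.00 0.00
      vertex 0.00 19.00 21.00
    endloop
  endfacet
  facet normal 0.0000 1.0000 0.0000
    outer loop
      vertex 7.00 19.00 0.00
      vertex 0.00 19.00 21.00
      vertex 7.00 19.00 21.00
    endloop
  endfacet
  facet normal -1.0000 0.0000 0.0000
    outer loop
      vertex 0.00 19.00 0.00
      vertex 0.00 0.00 0.00
      vertex 0.00 0.00 21.00
    endloop
  endfacet
  facet normal -1.0000 0.0000 0.0000
    outer loop
      vertex 0.00 19.00 0.00
      vertex 0.00 0.00 21.00
      vertex 0.00 19.00 21.00
    endloop
  endfacet
endsolid part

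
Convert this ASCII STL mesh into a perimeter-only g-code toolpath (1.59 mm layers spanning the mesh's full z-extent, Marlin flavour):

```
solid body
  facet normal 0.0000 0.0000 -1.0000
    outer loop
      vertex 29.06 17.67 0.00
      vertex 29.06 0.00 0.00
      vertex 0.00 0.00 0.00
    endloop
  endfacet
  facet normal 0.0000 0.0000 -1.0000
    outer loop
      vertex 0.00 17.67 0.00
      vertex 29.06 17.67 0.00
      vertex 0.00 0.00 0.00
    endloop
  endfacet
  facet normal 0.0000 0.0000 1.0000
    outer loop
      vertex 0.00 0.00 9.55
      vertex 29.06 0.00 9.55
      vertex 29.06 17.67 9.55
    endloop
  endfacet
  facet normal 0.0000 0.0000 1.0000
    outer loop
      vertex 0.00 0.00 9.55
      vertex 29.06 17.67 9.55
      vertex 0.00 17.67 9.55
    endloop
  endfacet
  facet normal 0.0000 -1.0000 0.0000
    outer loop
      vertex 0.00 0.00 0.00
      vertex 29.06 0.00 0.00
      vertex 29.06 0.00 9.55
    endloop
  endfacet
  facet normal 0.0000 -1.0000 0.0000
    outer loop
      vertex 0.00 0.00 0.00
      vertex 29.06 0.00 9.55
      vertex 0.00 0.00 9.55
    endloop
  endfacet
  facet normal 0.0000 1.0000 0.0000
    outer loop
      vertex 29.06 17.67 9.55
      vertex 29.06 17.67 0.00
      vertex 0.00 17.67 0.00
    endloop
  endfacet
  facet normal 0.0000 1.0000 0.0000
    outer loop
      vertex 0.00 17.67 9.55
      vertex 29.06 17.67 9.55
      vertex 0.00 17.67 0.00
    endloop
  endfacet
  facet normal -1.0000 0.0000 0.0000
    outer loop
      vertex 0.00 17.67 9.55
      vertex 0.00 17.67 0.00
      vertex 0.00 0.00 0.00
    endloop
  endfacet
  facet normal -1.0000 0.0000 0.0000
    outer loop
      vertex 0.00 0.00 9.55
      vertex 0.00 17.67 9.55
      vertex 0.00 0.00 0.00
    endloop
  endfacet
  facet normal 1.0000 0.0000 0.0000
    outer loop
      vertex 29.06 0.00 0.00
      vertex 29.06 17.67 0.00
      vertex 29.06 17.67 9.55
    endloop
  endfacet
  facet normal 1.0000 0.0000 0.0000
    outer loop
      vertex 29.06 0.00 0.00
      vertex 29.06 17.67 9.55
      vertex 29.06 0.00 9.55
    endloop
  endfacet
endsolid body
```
; perimeter-only toolpath
G21 ; units = mm
G90 ; absolute positioning
G28 ; home
; layer 1
G0 Z1.59
G0 X0.00 Y0.00
G1 X29.06 Y0.00
G1 X29.06 Y17.67
G1 X0.00 Y17.67
G1 X0.00 Y0.00
; layer 2
G0 Z3.18
G0 X0.00 Y0.00
G1 X29.06 Y0.00
G1 X29.06 Y17.67
G1 X0.00 Y17.67
G1 X0.00 Y0.00
; layer 3
G0 Z4.78
G0 X0.00 Y0.00
G1 X29.06 Y0.00
G1 X29.06 Y17.67
G1 X0.00 Y17.67
G1 X0.00 Y0.00
; layer 4
G0 Z6.37
G0 X0.00 Y0.00
G1 X29.06 Y0.00
G1 X29.06 Y17.67
G1 X0.00 Y17.67
G1 X0.00 Y0.00
; layer 5
G0 Z7.96
G0 X0.00 Y0.00
G1 X29.06 Y0.00
G1 X29.06 Y17.67
G1 X0.00 Y17.67
G1 X0.00 Y0.00
; layer 6
G0 Z9.55
G0 X0.00 Y0.00
G1 X29.06 Y0.00
G1 X29.06 Y17.67
G1 X0.00 Y17.67
G1 X0.00 Y0.00
M2 ; end

The solid is a rectangular box, roughly 29.1 × 17.7 mm footprint and 9.55 mm tall. Slicing at Δz = 1.59 mm — 6 equal slices spanning the solid's height, so layer i sits at z = i·h/6 — gives 6 non-empty perimeters. Each is a 4-segment closed polygon; G0 lifts to the layer z and rapids to the start vertex, then G1 traces the edges.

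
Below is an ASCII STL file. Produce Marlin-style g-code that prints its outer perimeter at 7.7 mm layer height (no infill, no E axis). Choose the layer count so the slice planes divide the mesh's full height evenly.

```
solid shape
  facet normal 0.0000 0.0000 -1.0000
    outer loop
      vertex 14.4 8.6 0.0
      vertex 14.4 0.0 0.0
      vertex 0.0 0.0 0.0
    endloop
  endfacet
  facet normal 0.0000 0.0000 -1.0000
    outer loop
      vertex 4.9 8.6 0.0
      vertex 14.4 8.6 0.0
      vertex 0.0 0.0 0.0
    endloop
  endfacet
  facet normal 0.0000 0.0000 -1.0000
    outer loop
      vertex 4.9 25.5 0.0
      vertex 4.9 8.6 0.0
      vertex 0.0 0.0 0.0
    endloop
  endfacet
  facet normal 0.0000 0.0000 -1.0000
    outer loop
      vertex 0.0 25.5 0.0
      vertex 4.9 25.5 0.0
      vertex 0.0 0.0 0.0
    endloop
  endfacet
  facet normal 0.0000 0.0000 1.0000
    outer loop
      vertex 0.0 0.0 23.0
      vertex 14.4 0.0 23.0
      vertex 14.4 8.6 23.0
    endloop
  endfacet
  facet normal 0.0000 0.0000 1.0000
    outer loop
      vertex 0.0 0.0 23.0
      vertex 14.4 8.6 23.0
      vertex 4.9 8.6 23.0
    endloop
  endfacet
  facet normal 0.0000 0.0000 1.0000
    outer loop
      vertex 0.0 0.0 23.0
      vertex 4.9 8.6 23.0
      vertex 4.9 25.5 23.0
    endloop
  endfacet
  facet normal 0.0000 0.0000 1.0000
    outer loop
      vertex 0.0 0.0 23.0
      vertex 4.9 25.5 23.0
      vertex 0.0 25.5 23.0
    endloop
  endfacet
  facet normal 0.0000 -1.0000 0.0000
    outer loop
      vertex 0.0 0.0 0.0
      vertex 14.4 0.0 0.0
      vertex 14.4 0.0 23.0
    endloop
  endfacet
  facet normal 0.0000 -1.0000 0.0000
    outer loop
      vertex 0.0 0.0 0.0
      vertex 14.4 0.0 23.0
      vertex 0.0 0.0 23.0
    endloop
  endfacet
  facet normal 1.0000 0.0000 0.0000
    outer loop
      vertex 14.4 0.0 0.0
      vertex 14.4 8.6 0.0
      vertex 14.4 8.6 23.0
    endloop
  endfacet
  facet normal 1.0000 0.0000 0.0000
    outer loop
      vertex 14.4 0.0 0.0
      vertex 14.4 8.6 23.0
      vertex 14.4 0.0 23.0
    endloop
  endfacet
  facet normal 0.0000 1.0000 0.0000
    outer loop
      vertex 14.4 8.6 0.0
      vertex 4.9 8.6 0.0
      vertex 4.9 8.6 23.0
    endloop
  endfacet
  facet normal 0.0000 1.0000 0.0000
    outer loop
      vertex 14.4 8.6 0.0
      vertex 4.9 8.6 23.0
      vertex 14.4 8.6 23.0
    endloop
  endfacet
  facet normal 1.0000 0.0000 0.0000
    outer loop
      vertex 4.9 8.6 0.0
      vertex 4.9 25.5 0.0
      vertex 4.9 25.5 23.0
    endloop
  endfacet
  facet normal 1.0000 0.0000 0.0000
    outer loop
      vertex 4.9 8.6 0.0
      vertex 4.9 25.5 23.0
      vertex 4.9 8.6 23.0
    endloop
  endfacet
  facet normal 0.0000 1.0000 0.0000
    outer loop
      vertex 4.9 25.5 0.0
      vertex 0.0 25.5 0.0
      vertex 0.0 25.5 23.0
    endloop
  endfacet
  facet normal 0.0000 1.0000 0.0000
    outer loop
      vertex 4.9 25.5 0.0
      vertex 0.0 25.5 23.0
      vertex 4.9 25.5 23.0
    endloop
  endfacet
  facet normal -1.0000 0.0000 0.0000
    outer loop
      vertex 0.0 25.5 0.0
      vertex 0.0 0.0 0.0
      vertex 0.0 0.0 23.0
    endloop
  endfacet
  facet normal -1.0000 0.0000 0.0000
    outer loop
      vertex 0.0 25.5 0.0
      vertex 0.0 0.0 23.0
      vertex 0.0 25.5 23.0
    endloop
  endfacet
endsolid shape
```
; perimeter-only toolpath
G21 ; units = mm
G90 ; absolute positioning
G28 ; home
; layer 1
G0 Z7.7
G0 X0.0 Y0.0
G1 X14.4 Y0.0
G1 X14.4 Y8.6
G1 X4.9 Y8.6
G1 X4.9 Y25.5
G1 X0.0 Y25.5
G1 X0.0 Y0.0
; layer 2
G0 Z15.3
G0 X0.0 Y0.0
G1 X14.4 Y0.0
G1 X14.4 Y8.6
G1 X4.9 Y8.6
G1 X4.9 Y25.5
G1 X0.0 Y25.5
G1 X0.0 Y0.0
; layer 3
G0 Z23.0
G0 X0.0 Y0.0
G1 X14.4 Y0.0
G1 X14.4 Y8.6
G1 X4.9 Y8.6
G1 X4.9 Y25.5
G1 X0.0 Y25.5
G1 X0.0 Y0.0
M2 ; end

The solid is an L-shaped prism: outer 14.4 × 25.5 mm, arm thicknesses ≈ 8.6 mm (horizontal) and 4.9 mm (vertical), extruded 23 mm in z. Slicing at Δz = 7.7 mm — 3 equal slices spanning the solid's height, so layer i sits at z = i·h/3 — gives 3 non-empty perimeters. Each is a 6-segment closed polygon; G0 lifts to the layer z and rapids to the start vertex, then G1 traces the edges.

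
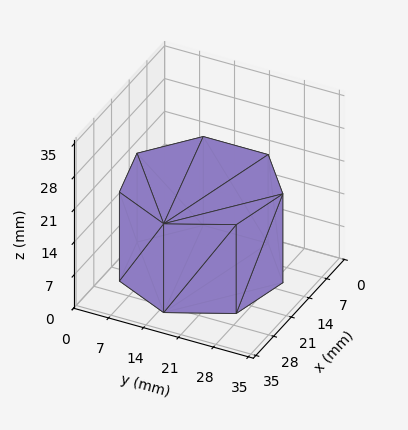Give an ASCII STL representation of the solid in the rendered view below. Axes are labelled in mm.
Reading the render: the shape is a regular 7-sided prism (a cylinder approximated with 7 flat sides), circumscribed radius ≈ 15 mm, height ≈ 19 mm (dimensions read to the nearest mm from the axis ticks). For the STL, each face is triangulated and given an outward normal.

solid part
  facet normal 0.0000 0.0000 -1.0000
    outer loop
      vertex 11.7 29.6 0.0
      vertex 24.4 26.7 0.0
      vertex 30.0 15.0 0.0
    endloop
  endfacet
  facet normal 0.0000 0.0000 -1.0000
    outer loop
      vertex 1.5 21.5 0.0
      vertex 11.7 29.6 0.0
      vertex 30.0 15.0 0.0
    endloop
  endfacet
  facet normal 0.0000 0.0000 -1.0000
    outer loop
      vertex 1.5 8.5 0.0
      vertex 1.5 21.5 0.0
      vertex 30.0 15.0 0.0
    endloop
  endfacet
  facet normal 0.0000 0.0000 -1.0000
    outer loop
      vertex 11.7 0.4 0.0
      vertex 1.5 8.5 0.0
      vertex 30.0 15.0 0.0
    endloop
  endfacet
  facet normal 0.0000 0.0000 -1.0000
    outer loop
      vertex 24.4 3.3 0.0
      vertex 11.7 0.4 0.0
      vertex 30.0 15.0 0.0
    endloop
  endfacet
  facet normal 0.0000 0.0000 1.0000
    outer loop
      vertex 30.0 15.0 19.0
      vertex 24.4 26.7 19.0
      vertex 11.7 29.6 19.0
    endloop
  endfacet
  facet normal 0.0000 0.0000 1.0000
    outer loop
      vertex 30.0 15.0 19.0
      vertex 11.7 29.6 19.0
      vertex 1.5 21.5 19.0
    endloop
  endfacet
  facet normal 0.0000 0.0000 1.0000
    outer loop
      vertex 30.0 15.0 19.0
      vertex 1.5 21.5 19.0
      vertex 1.5 8.5 19.0
    endloop
  endfacet
  facet normal 0.0000 0.0000 1.0000
    outer loop
      vertex 30.0 15.0 19.0
      vertex 1.5 8.5 19.0
      vertex 11.7 0.4 19.0
    endloop
  endfacet
  facet normal 0.0000 0.0000 1.0000
    outer loop
      vertex 30.0 15.0 19.0
      vertex 11.7 0.4 19.0
      vertex 24.4 3.3 19.0
    endloop
  endfacet
  facet normal 0.9020 0.4317 0.0000
    outer loop
      vertex 30.0 15.0 0.0
      vertex 24.4 26.7 0.0
      vertex 24.4 26.7 19.0
    endloop
  endfacet
  facet normal 0.9020 0.4317 0.0000
    outer loop
      vertex 30.0 15.0 0.0
      vertex 24.4 26.7 19.0
      vertex 30.0 15.0 19.0
    endloop
  endfacet
  facet normal 0.2226 0.9749 0.0000
    outer loop
      vertex 24.4 26.7 0.0
      vertex 11.7 29.6 0.0
      vertex 11.7 29.6 19.0
    endloop
  endfacet
  facet normal 0.2226 0.9749 0.0000
    outer loop
      vertex 24.4 26.7 0.0
      vertex 11.7 29.6 19.0
      vertex 24.4 26.7 19.0
    endloop
  endfacet
  facet normal -0.6219 0.7831 0.0000
    outer loop
      vertex 11.7 29.6 0.0
      vertex 1.5 21.5 0.0
      vertex 1.5 21.5 19.0
    endloop
  endfacet
  facet normal -0.6219 0.7831 0.0000
    outer loop
      vertex 11.7 29.6 0.0
      vertex 1.5 21.5 19.0
      vertex 11.7 29.6 19.0
    endloop
  endfacet
  facet normal -1.0000 0.0000 0.0000
    outer loop
      vertex 1.5 21.5 0.0
      vertex 1.5 8.5 0.0
      vertex 1.5 8.5 19.0
    endloop
  endfacet
  facet normal -1.0000 0.0000 0.0000
    outer loop
      vertex 1.5 21.5 0.0
      vertex 1.5 8.5 19.0
      vertex 1.5 21.5 19.0
    endloop
  endfacet
  facet normal -0.6219 -0.7831 0.0000
    outer loop
      vertex 1.5 8.5 0.0
      vertex 11.7 0.4 0.0
      vertex 11.7 0.4 19.0
    endloop
  endfacet
  facet normal -0.6219 -0.7831 0.0000
    outer loop
      vertex 1.5 8.5 0.0
      vertex 11.7 0.4 19.0
      vertex 1.5 8.5 19.0
    endloop
  endfacet
  facet normal 0.2226 -0.9749 0.0000
    outer loop
      vertex 11.7 0.4 0.0
      vertex 24.4 3.3 0.0
      vertex 24.4 3.3 19.0
    endloop
  endfacet
  facet normal 0.2226 -0.9749 0.0000
    outer loop
      vertex 11.7 0.4 0.0
      vertex 24.4 3.3 19.0
      vertex 11.7 0.4 19.0
    endloop
  endfacet
  facet normal 0.9020 -0.4317 0.0000
    outer loop
      vertex 24.4 3.3 0.0
      vertex 30.0 15.0 0.0
      vertex 30.0 15.0 19.0
    endloop
  endfacet
  facet normal 0.9020 -0.4317 0.0000
    outer loop
      vertex 24.4 3.3 0.0
      vertex 30.0 15.0 19.0
      vertex 24.4 3.3 19.0
    endloop
  endfacet
endsolid part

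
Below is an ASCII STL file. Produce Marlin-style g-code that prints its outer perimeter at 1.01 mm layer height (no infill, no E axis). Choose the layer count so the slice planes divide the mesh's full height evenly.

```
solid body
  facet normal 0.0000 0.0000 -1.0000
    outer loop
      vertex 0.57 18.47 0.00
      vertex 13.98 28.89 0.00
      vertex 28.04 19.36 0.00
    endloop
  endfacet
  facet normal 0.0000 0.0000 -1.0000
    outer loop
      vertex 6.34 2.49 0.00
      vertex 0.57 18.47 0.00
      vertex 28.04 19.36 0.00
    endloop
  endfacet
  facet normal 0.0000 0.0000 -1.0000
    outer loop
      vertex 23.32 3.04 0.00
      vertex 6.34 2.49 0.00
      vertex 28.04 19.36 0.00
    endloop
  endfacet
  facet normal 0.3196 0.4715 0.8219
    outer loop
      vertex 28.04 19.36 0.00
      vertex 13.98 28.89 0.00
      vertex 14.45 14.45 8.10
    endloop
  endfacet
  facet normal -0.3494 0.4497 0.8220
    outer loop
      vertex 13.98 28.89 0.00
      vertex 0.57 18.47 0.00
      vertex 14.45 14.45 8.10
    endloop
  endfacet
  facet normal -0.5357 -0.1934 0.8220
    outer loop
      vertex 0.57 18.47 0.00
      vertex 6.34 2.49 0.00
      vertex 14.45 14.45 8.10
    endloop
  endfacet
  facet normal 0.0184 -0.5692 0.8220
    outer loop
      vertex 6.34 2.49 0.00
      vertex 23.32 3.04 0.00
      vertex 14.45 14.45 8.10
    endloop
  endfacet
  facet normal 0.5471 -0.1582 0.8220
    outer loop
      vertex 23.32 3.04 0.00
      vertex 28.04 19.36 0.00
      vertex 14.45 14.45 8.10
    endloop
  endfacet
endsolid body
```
; perimeter-only toolpath
G21 ; units = mm
G90 ; absolute positioning
G28 ; home
; layer 1
G0 Z1.01
G0 X26.34 Y18.75
G1 X14.04 Y27.09
G1 X2.30 Y17.97
G1 X7.35 Y3.98
G1 X22.21 Y4.47
G1 X26.34 Y18.75
; layer 2
G0 Z2.02
G0 X24.64 Y18.13
G1 X14.10 Y25.28
G1 X4.04 Y17.46
G1 X8.37 Y5.48
G1 X21.10 Y5.89
G1 X24.64 Y18.13
; layer 3
G0 Z3.04
G0 X22.94 Y17.52
G1 X14.16 Y23.47
G1 X5.77 Y16.96
G1 X9.38 Y6.97
G1 X19.99 Y7.32
G1 X22.94 Y17.52
; layer 4
G0 Z4.05
G0 X21.24 Y16.91
G1 X14.21 Y21.67
G1 X7.51 Y16.46
G1 X10.39 Y8.47
G1 X18.88 Y8.74
G1 X21.24 Y16.91
; layer 5
G0 Z5.06
G0 X19.55 Y16.29
G1 X14.27 Y19.87
G1 X9.24 Y15.96
G1 X11.41 Y9.96
G1 X17.78 Y10.17
G1 X19.55 Y16.29
; layer 6
G0 Z6.07
G0 X17.85 Y15.68
G1 X14.33 Y18.06
G1 X10.98 Y15.45
G1 X12.42 Y11.46
G1 X16.67 Y11.60
G1 X17.85 Y15.68
; layer 7
G0 Z7.09
G0 X16.15 Y15.06
G1 X14.39 Y16.25
G1 X12.71 Y14.95
G1 X13.44 Y12.95
G1 X15.56 Y13.02
G1 X16.15 Y15.06
M2 ; end

The solid is a regular 5-sided pyramid, base circumscribed radius ≈ 14.4 mm, apex at z ≈ 8.1 mm. Slicing at Δz = 1.01 mm — 8 equal slices spanning the solid's height, so layer i sits at z = i·h/8 — gives 7 non-empty perimeters. Each is a 5-segment closed polygon; G0 lifts to the layer z and rapids to the start vertex, then G1 traces the edges. The cross-section shrinks linearly with z (the slice at the apex is degenerate and omitted).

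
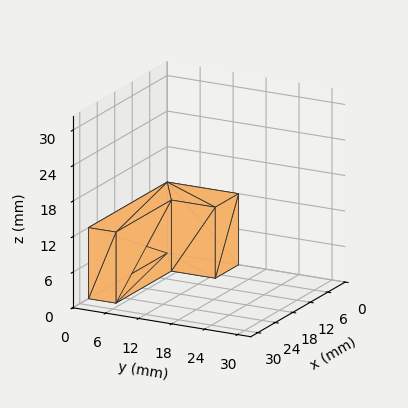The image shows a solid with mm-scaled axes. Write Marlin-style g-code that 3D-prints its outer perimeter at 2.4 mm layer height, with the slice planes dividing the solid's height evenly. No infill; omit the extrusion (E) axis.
Reading the render: the shape is an L-shaped prism: outer 27 × 13 mm, arm thicknesses ≈ 5 mm (horizontal) and 8 mm (vertical), extruded 12 mm in z (dimensions read to the nearest mm from the axis ticks). For the g-code, the solid's height is divided into equal slices at the stated Δz and each level perimeter traced with G1 moves after a G0 lift.

; perimeter-only toolpath
G21 ; units = mm
G90 ; absolute positioning
G28 ; home
; layer 1
G0 Z2.4
G0 X0.0 Y0.0
G1 X27.0 Y0.0
G1 X27.0 Y5.0
G1 X8.0 Y5.0
G1 X8.0 Y13.0
G1 X0.0 Y13.0
G1 X0.0 Y0.0
; layer 2
G0 Z4.8
G0 X0.0 Y0.0
G1 X27.0 Y0.0
G1 X27.0 Y5.0
G1 X8.0 Y5.0
G1 X8.0 Y13.0
G1 X0.0 Y13.0
G1 X0.0 Y0.0
; layer 3
G0 Z7.2
G0 X0.0 Y0.0
G1 X27.0 Y0.0
G1 X27.0 Y5.0
G1 X8.0 Y5.0
G1 X8.0 Y13.0
G1 X0.0 Y13.0
G1 X0.0 Y0.0
; layer 4
G0 Z9.6
G0 X0.0 Y0.0
G1 X27.0 Y0.0
G1 X27.0 Y5.0
G1 X8.0 Y5.0
G1 X8.0 Y13.0
G1 X0.0 Y13.0
G1 X0.0 Y0.0
; layer 5
G0 Z12.0
G0 X0.0 Y0.0
G1 X27.0 Y0.0
G1 X27.0 Y5.0
G1 X8.0 Y5.0
G1 X8.0 Y13.0
G1 X0.0 Y13.0
G1 X0.0 Y0.0
M2 ; end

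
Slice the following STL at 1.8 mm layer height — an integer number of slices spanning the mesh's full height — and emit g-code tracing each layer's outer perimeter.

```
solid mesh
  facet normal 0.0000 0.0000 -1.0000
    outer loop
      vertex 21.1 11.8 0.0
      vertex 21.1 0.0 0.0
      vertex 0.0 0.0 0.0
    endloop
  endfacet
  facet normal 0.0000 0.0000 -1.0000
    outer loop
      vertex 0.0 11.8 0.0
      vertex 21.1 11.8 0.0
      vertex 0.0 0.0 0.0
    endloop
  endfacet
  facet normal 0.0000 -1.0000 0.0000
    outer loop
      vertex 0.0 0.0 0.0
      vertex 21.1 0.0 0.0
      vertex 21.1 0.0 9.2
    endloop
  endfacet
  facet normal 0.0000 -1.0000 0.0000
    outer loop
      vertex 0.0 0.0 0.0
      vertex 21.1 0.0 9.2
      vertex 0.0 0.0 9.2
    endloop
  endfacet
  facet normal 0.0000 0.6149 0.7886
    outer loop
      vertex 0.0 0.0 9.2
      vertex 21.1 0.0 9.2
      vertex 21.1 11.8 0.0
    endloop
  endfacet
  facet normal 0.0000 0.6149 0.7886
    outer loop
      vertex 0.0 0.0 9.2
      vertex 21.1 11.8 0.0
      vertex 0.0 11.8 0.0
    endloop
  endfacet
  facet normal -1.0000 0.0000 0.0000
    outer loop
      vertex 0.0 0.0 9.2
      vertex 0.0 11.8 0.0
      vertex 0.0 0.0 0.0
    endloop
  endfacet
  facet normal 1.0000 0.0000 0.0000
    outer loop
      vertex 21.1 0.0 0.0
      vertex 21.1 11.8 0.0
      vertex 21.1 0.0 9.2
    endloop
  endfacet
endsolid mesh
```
; perimeter-only toolpath
G21 ; units = mm
G90 ; absolute positioning
G28 ; home
; layer 1
G0 Z1.8
G0 X0.0 Y0.0
G1 X21.1 Y0.0
G1 X21.1 Y9.4
G1 X0.0 Y9.4
G1 X0.0 Y0.0
; layer 2
G0 Z3.7
G0 X0.0 Y0.0
G1 X21.1 Y0.0
G1 X21.1 Y7.1
G1 X0.0 Y7.1
G1 X0.0 Y0.0
; layer 3
G0 Z5.5
G0 X0.0 Y0.0
G1 X21.1 Y0.0
G1 X21.1 Y4.7
G1 X0.0 Y4.7
G1 X0.0 Y0.0
; layer 4
G0 Z7.4
G0 X0.0 Y0.0
G1 X21.1 Y0.0
G1 X21.1 Y2.4
G1 X0.0 Y2.4
G1 X0.0 Y0.0
M2 ; end

The solid is a wedge (ramp): 21.1 × 11.8 mm base, rising to 9.2 mm along the y=0 edge and sloping linearly to z=0 at y=11.8. Slicing at Δz = 1.8 mm — 5 equal slices spanning the solid's height, so layer i sits at z = i·h/5 — gives 4 non-empty perimeters. Each is a 4-segment closed polygon; G0 lifts to the layer z and rapids to the start vertex, then G1 traces the edges. The cross-section shrinks linearly with z (the slice at the apex is degenerate and omitted).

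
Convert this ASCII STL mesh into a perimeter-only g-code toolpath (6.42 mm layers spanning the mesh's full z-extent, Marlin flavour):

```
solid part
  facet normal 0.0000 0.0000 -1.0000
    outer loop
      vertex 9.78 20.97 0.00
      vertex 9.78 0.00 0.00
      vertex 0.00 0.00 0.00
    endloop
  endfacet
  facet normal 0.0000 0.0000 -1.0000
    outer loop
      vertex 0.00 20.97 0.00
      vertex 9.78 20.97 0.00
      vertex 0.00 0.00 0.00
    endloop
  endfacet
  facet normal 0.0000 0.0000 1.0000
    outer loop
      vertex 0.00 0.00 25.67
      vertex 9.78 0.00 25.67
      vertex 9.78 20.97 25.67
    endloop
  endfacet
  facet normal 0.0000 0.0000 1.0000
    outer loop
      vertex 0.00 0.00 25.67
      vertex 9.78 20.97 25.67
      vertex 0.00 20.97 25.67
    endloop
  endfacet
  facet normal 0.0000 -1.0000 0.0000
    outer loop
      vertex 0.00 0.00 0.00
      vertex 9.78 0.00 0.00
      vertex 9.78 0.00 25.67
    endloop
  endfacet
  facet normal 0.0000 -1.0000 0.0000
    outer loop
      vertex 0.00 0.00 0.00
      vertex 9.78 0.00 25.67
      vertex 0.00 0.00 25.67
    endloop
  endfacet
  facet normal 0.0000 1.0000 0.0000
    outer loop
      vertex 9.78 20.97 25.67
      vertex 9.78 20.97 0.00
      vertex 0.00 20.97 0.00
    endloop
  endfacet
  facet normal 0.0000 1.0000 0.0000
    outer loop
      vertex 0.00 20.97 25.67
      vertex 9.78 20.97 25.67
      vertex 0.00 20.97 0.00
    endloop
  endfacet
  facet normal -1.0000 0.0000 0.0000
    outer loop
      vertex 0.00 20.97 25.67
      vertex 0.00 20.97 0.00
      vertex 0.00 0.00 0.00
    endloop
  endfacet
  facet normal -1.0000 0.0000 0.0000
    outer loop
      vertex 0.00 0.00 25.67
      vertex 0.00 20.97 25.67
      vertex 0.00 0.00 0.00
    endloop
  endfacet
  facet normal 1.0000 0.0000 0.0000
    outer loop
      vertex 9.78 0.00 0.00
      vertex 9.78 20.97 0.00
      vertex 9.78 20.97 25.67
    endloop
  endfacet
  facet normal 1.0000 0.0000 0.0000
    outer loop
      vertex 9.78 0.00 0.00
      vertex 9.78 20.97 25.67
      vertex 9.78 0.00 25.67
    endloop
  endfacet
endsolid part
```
; perimeter-only toolpath
G21 ; units = mm
G90 ; absolute positioning
G28 ; home
; layer 1
G0 Z6.42
G0 X0.00 Y0.00
G1 X9.78 Y0.00
G1 X9.78 Y20.97
G1 X0.00 Y20.97
G1 X0.00 Y0.00
; layer 2
G0 Z12.84
G0 X0.00 Y0.00
G1 X9.78 Y0.00
G1 X9.78 Y20.97
G1 X0.00 Y20.97
G1 X0.00 Y0.00
; layer 3
G0 Z19.25
G0 X0.00 Y0.00
G1 X9.78 Y0.00
G1 X9.78 Y20.97
G1 X0.00 Y20.97
G1 X0.00 Y0.00
; layer 4
G0 Z25.67
G0 X0.00 Y0.00
G1 X9.78 Y0.00
G1 X9.78 Y20.97
G1 X0.00 Y20.97
G1 X0.00 Y0.00
M2 ; end

The solid is a rectangular box, roughly 9.78 × 21 mm footprint and 25.7 mm tall. Slicing at Δz = 6.42 mm — 4 equal slices spanning the solid's height, so layer i sits at z = i·h/4 — gives 4 non-empty perimeters. Each is a 4-segment closed polygon; G0 lifts to the layer z and rapids to the start vertex, then G1 traces the edges.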